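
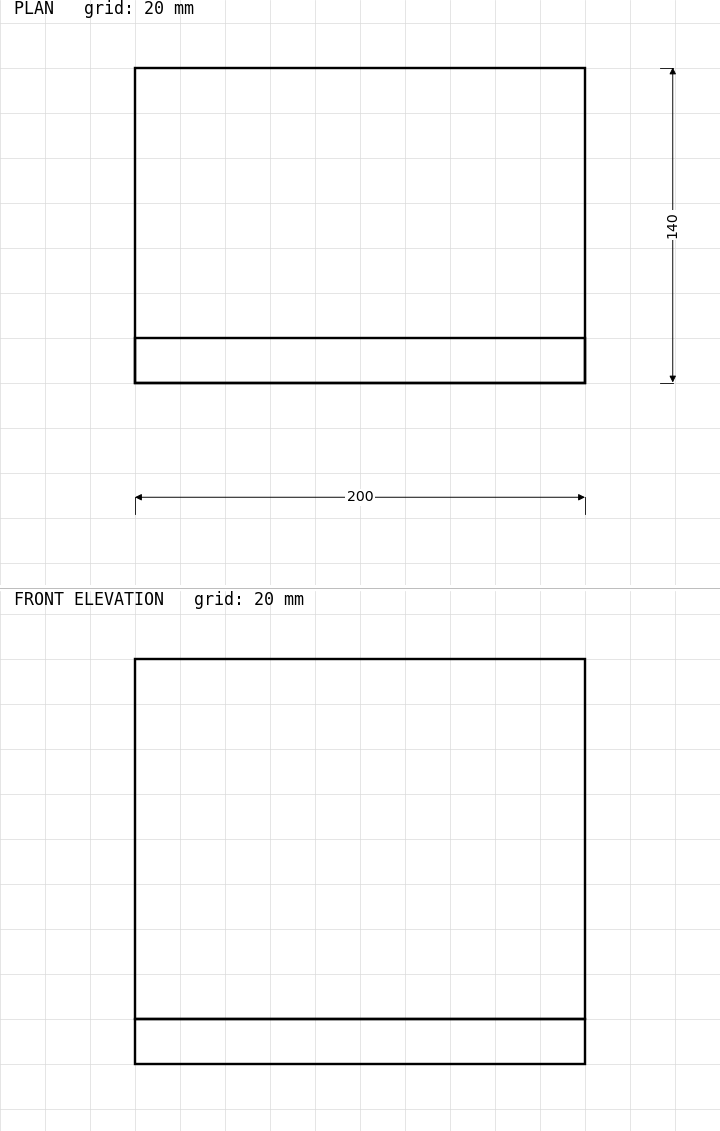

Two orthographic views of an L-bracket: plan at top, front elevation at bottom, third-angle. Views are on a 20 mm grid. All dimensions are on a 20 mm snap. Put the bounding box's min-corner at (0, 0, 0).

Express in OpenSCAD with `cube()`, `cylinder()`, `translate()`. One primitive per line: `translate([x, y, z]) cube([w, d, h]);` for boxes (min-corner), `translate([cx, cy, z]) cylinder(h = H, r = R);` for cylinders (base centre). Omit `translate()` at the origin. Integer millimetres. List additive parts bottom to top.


cube([200, 140, 20]);
translate([0, 0, 20]) cube([200, 20, 160]);


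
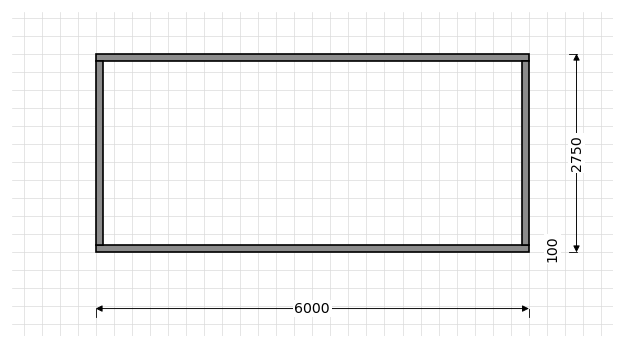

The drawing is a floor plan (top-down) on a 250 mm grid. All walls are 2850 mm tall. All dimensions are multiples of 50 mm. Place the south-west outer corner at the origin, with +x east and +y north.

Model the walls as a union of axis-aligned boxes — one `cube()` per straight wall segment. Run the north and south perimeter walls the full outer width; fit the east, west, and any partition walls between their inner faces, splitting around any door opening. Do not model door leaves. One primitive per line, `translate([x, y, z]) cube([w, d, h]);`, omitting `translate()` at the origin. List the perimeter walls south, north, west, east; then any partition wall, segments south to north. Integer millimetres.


cube([6000, 100, 2850]);
translate([0, 2650, 0]) cube([6000, 100, 2850]);
translate([0, 100, 0]) cube([100, 2550, 2850]);
translate([5900, 100, 0]) cube([100, 2550, 2850]);


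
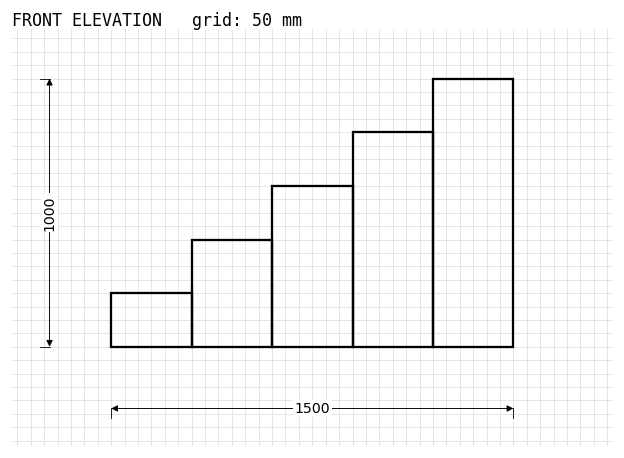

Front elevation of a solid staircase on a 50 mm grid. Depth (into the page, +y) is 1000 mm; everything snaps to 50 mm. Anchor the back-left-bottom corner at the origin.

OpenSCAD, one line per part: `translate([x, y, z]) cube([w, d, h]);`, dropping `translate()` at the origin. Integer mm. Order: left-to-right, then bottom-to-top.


cube([300, 1000, 200]);
translate([300, 0, 0]) cube([300, 1000, 400]);
translate([600, 0, 0]) cube([300, 1000, 600]);
translate([900, 0, 0]) cube([300, 1000, 800]);
translate([1200, 0, 0]) cube([300, 1000, 1000]);


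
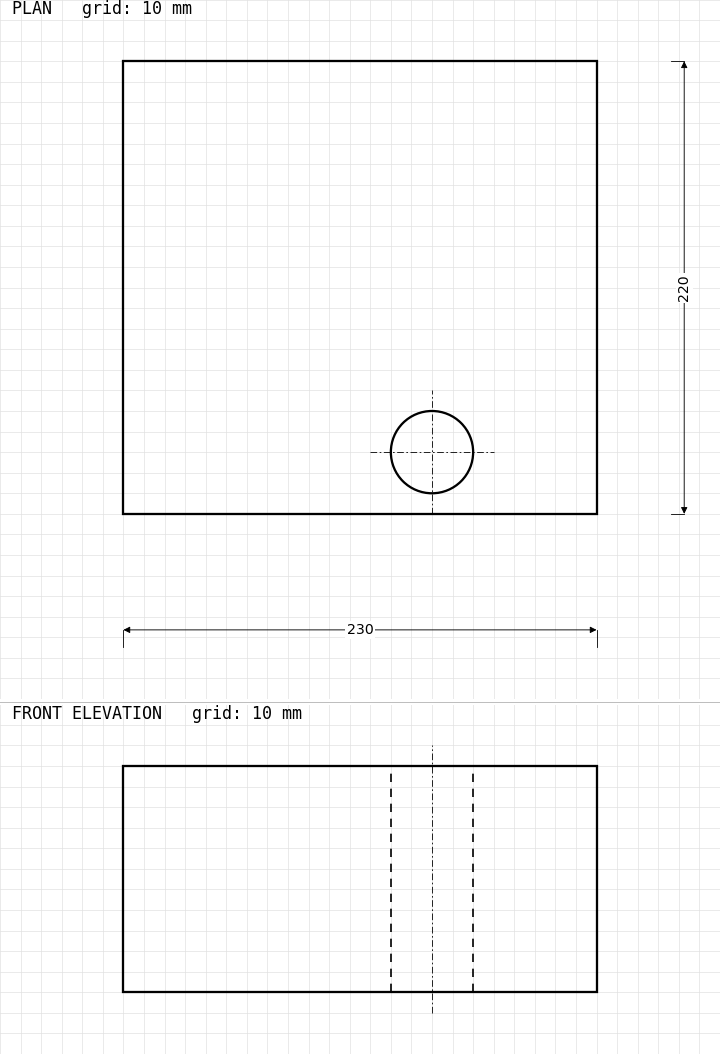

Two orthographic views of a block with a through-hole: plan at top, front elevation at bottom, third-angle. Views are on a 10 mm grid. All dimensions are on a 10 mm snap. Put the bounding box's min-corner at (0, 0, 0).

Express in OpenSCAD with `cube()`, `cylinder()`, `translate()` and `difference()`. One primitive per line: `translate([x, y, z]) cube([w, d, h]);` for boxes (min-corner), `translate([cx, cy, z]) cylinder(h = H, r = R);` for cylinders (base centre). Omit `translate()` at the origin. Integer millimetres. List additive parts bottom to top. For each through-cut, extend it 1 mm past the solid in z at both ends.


difference() {
  cube([230, 220, 110]);
  translate([150, 30, -1]) cylinder(h = 112, r = 20);
}


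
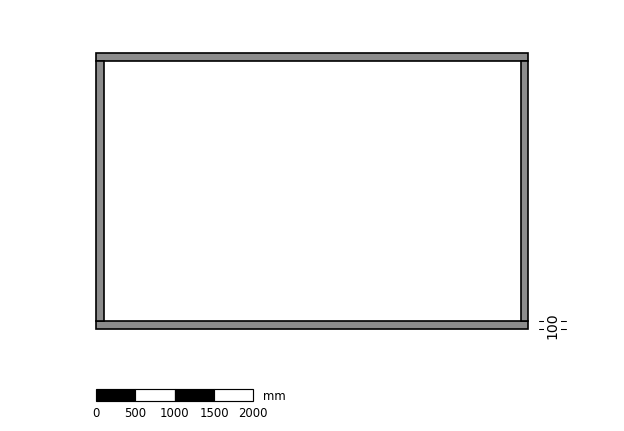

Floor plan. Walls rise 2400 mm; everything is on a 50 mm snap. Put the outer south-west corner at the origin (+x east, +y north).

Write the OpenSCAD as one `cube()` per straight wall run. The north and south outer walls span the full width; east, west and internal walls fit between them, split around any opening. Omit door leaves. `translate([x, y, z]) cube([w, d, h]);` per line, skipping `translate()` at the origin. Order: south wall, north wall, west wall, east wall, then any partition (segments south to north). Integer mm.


cube([5500, 100, 2400]);
translate([0, 3400, 0]) cube([5500, 100, 2400]);
translate([0, 100, 0]) cube([100, 3300, 2400]);
translate([5400, 100, 0]) cube([100, 3300, 2400]);


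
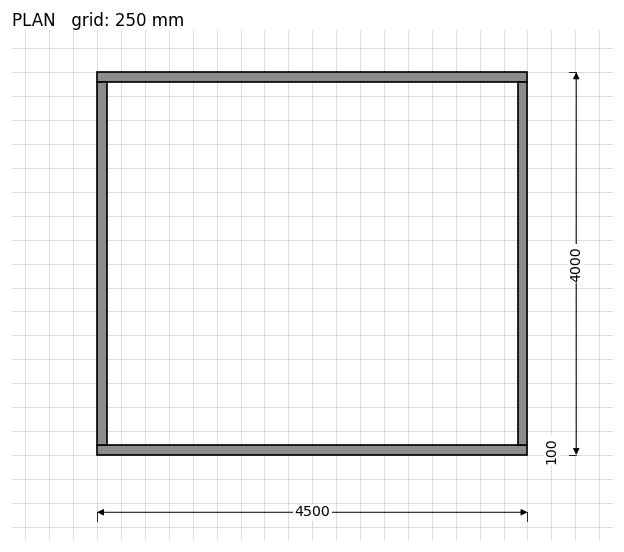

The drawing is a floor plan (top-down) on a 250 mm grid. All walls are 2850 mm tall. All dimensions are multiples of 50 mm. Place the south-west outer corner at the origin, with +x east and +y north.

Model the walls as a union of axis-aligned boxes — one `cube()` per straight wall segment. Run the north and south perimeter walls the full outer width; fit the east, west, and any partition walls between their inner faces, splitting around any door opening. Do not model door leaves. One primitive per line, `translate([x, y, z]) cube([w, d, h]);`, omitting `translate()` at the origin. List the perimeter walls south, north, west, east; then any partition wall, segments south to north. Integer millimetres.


cube([4500, 100, 2850]);
translate([0, 3900, 0]) cube([4500, 100, 2850]);
translate([0, 100, 0]) cube([100, 3800, 2850]);
translate([4400, 100, 0]) cube([100, 3800, 2850]);


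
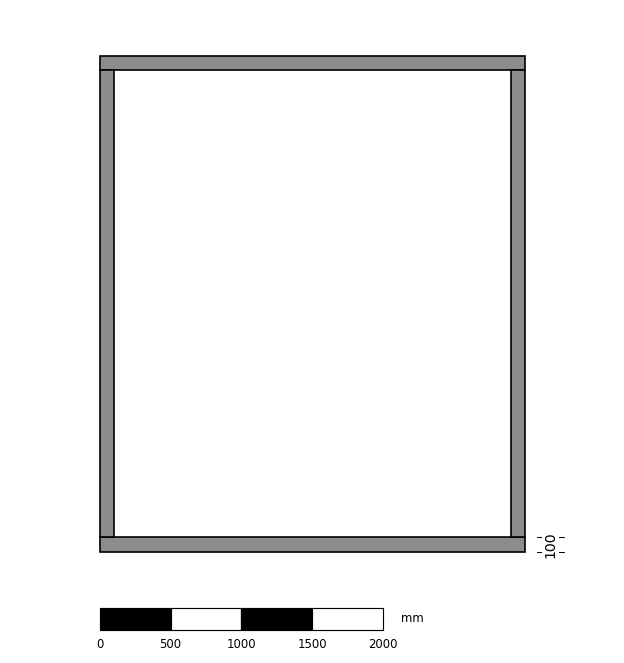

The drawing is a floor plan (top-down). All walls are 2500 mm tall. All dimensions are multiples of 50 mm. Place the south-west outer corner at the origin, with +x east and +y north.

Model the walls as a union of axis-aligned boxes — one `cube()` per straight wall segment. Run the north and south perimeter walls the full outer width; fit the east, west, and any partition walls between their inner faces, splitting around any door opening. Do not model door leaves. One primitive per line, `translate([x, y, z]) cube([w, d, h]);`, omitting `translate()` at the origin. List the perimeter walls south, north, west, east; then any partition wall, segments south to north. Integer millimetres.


cube([3000, 100, 2500]);
translate([0, 3400, 0]) cube([3000, 100, 2500]);
translate([0, 100, 0]) cube([100, 3300, 2500]);
translate([2900, 100, 0]) cube([100, 3300, 2500]);


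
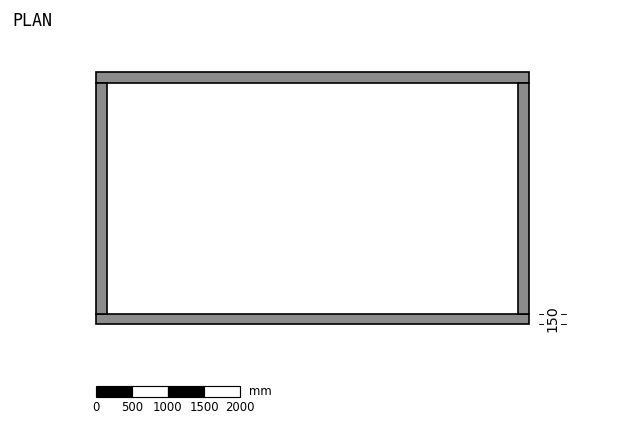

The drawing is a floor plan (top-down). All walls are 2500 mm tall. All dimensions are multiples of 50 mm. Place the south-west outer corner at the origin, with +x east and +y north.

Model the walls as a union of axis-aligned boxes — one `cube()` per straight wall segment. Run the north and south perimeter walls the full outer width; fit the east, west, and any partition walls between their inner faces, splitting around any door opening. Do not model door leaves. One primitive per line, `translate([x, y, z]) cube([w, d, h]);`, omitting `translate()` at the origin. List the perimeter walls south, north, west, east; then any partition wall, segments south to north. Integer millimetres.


cube([6000, 150, 2500]);
translate([0, 3350, 0]) cube([6000, 150, 2500]);
translate([0, 150, 0]) cube([150, 3200, 2500]);
translate([5850, 150, 0]) cube([150, 3200, 2500]);


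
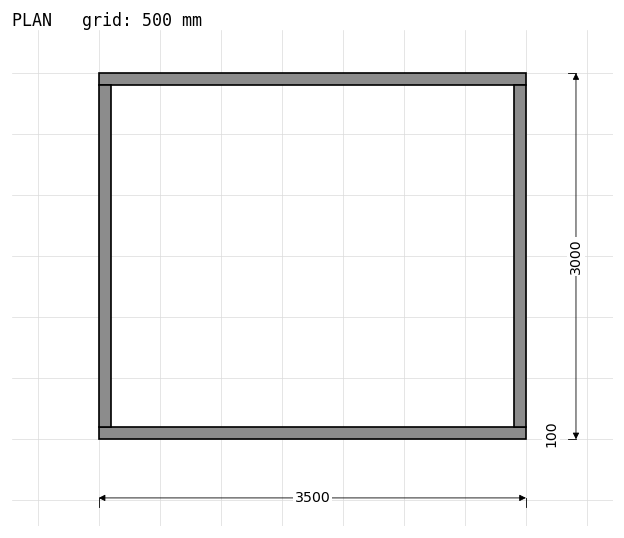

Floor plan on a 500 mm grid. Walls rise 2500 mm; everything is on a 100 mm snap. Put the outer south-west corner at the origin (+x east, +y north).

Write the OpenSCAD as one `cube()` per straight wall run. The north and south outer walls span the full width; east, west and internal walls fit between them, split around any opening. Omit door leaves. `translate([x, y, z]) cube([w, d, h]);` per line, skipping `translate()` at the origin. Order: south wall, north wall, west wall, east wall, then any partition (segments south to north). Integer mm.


cube([3500, 100, 2500]);
translate([0, 2900, 0]) cube([3500, 100, 2500]);
translate([0, 100, 0]) cube([100, 2800, 2500]);
translate([3400, 100, 0]) cube([100, 2800, 2500]);


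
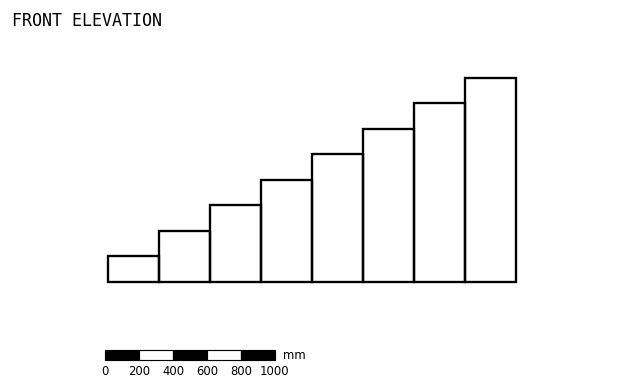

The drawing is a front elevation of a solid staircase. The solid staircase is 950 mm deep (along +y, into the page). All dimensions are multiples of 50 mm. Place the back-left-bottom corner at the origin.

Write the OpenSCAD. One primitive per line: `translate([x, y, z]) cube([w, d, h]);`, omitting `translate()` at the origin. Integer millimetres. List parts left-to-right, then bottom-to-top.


cube([300, 950, 150]);
translate([300, 0, 0]) cube([300, 950, 300]);
translate([600, 0, 0]) cube([300, 950, 450]);
translate([900, 0, 0]) cube([300, 950, 600]);
translate([1200, 0, 0]) cube([300, 950, 750]);
translate([1500, 0, 0]) cube([300, 950, 900]);
translate([1800, 0, 0]) cube([300, 950, 1050]);
translate([2100, 0, 0]) cube([300, 950, 1200]);


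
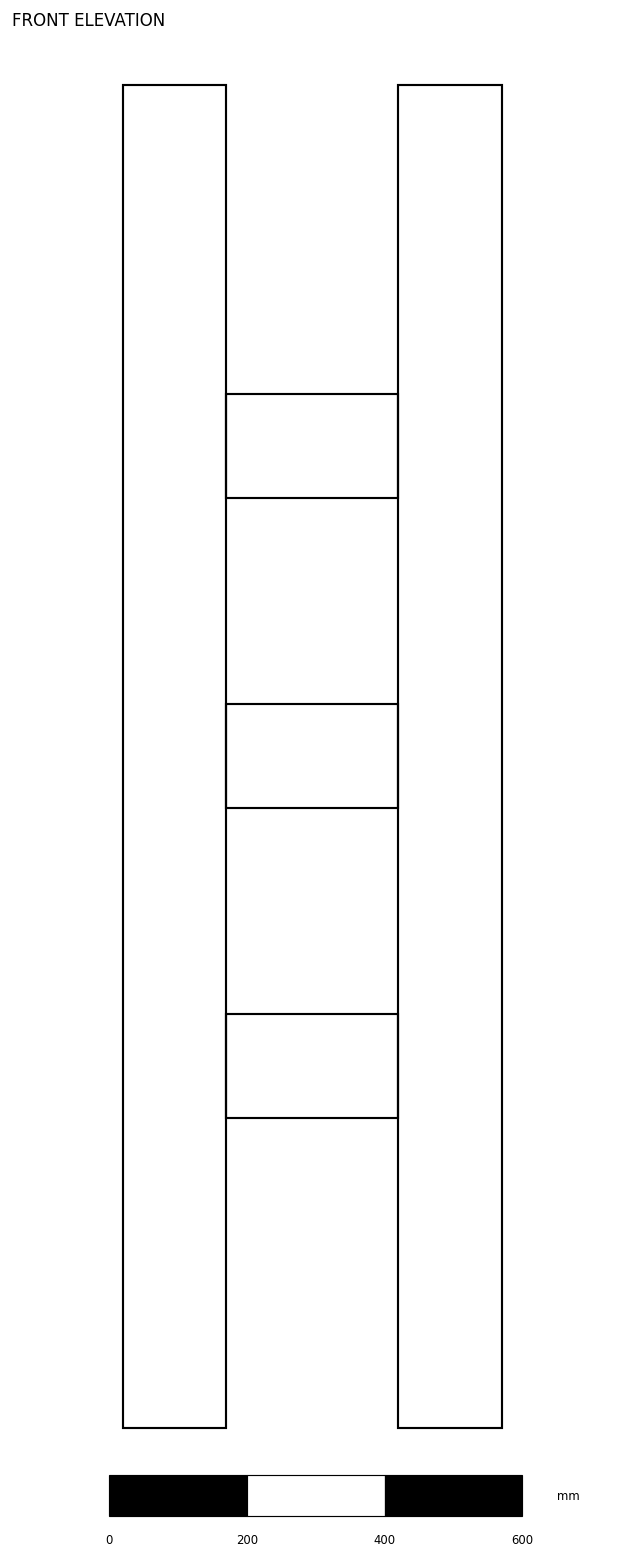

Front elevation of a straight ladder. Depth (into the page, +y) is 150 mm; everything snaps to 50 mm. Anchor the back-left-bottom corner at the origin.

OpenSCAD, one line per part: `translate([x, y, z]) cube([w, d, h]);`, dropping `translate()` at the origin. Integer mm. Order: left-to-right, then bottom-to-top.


cube([150, 150, 1950]);
translate([150, 0, 450]) cube([250, 150, 150]);
translate([150, 0, 900]) cube([250, 150, 150]);
translate([150, 0, 1350]) cube([250, 150, 150]);
translate([400, 0, 0]) cube([150, 150, 1950]);


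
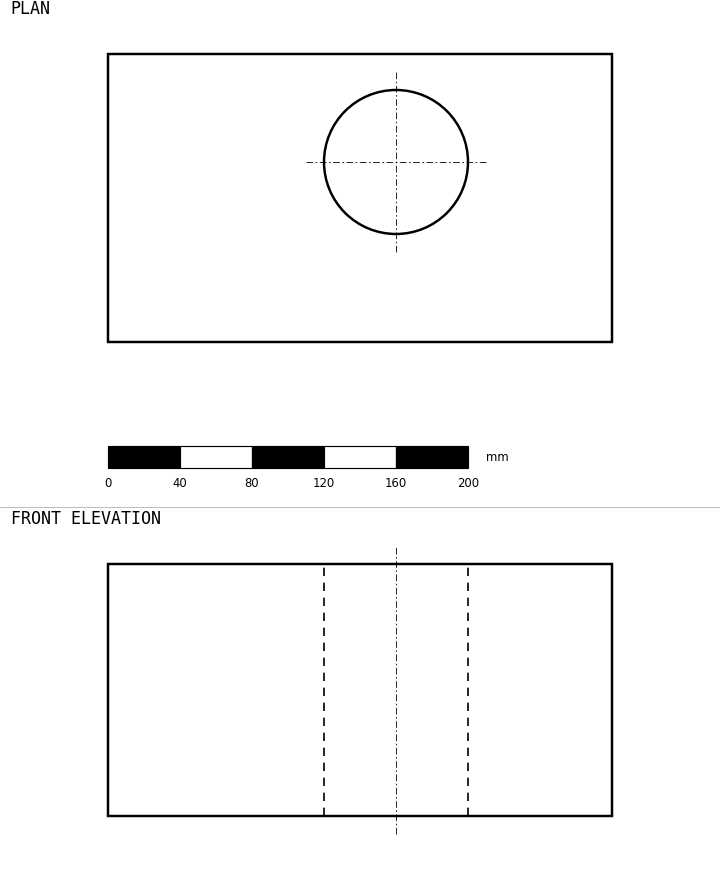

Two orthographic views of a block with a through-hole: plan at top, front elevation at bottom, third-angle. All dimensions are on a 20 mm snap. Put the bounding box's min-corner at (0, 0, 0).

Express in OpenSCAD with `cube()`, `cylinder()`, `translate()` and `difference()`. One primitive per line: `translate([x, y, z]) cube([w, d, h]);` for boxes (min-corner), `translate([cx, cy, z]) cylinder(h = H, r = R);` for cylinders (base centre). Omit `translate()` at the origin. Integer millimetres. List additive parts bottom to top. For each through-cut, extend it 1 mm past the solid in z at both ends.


difference() {
  cube([280, 160, 140]);
  translate([160, 100, -1]) cylinder(h = 142, r = 40);
}


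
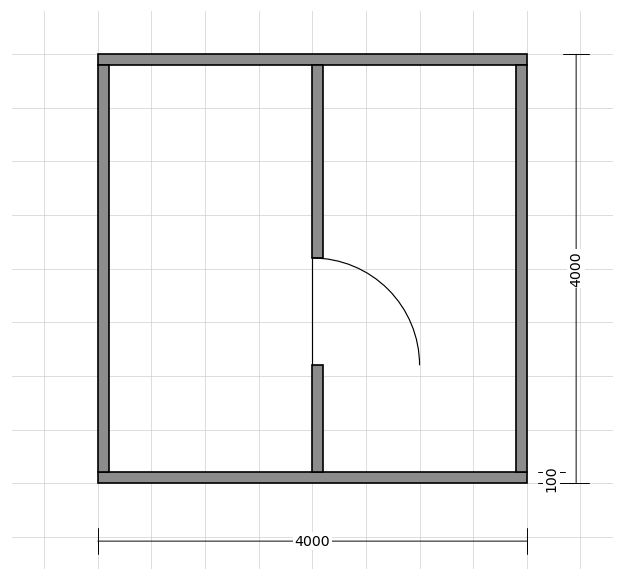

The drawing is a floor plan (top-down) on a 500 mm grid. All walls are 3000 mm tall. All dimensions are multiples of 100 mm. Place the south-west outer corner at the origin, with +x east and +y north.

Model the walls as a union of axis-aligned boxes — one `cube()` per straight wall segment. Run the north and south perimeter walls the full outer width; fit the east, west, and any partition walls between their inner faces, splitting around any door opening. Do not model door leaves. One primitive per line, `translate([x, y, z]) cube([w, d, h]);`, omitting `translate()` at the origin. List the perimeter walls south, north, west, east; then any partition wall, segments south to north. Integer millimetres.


cube([4000, 100, 3000]);
translate([0, 3900, 0]) cube([4000, 100, 3000]);
translate([0, 100, 0]) cube([100, 3800, 3000]);
translate([3900, 100, 0]) cube([100, 3800, 3000]);
translate([2000, 100, 0]) cube([100, 1000, 3000]);
translate([2000, 2100, 0]) cube([100, 1800, 3000]);


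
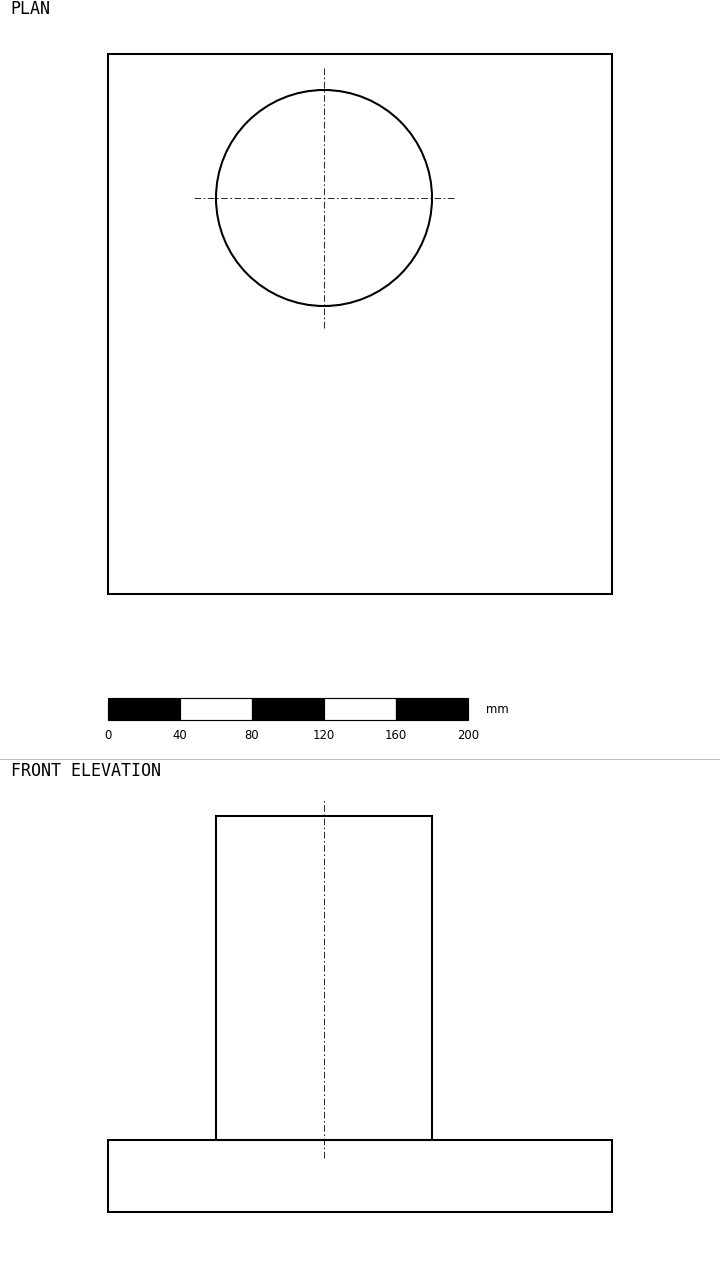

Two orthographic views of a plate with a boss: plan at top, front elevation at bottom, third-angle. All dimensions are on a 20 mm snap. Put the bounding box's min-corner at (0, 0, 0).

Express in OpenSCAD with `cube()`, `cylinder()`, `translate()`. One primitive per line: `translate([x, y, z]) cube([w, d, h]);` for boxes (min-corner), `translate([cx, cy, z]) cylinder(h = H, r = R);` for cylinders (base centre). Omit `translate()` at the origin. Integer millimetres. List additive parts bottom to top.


cube([280, 300, 40]);
translate([120, 220, 40]) cylinder(h = 180, r = 60);


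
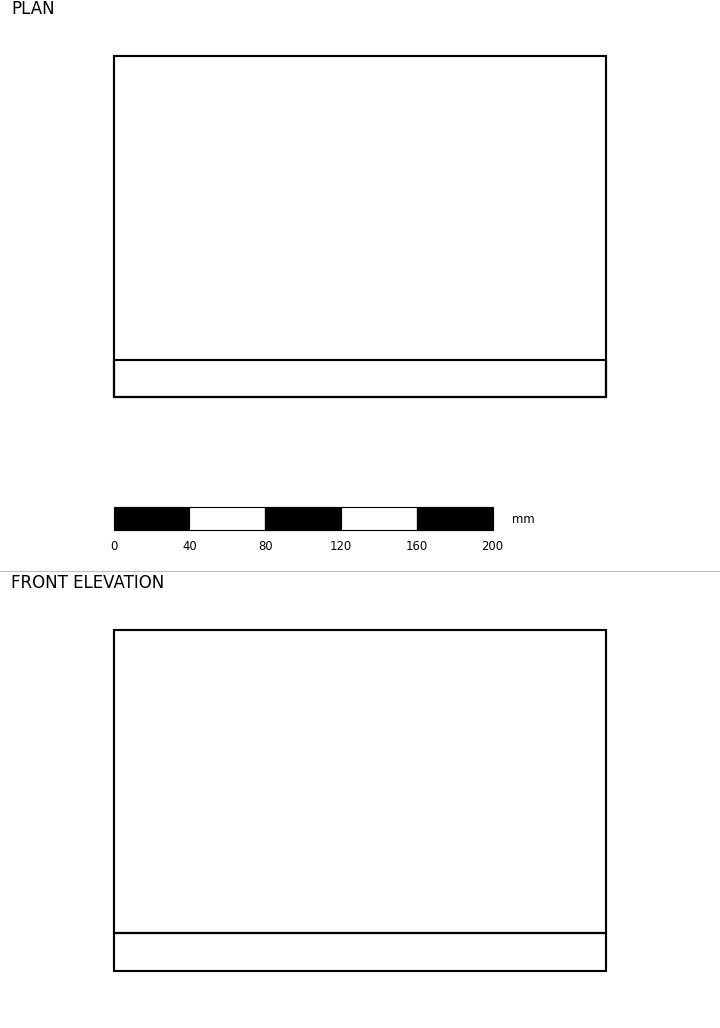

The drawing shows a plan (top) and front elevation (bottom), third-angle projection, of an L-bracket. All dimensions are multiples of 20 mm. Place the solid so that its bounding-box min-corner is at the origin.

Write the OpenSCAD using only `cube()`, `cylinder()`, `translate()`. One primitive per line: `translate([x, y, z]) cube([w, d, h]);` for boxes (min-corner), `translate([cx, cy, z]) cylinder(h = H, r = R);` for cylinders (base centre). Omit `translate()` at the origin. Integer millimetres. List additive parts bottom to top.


cube([260, 180, 20]);
translate([0, 0, 20]) cube([260, 20, 160]);


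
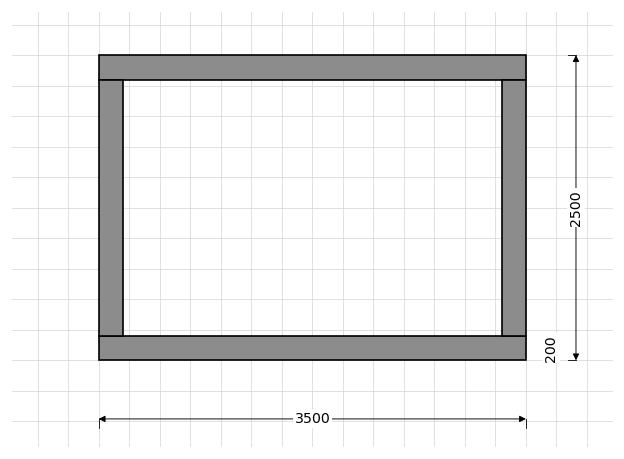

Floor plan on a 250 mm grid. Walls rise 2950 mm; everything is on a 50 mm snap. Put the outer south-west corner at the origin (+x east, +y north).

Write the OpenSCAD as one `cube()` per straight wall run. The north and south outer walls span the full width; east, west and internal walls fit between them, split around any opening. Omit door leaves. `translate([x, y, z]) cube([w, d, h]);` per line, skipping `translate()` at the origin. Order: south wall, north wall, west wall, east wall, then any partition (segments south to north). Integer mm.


cube([3500, 200, 2950]);
translate([0, 2300, 0]) cube([3500, 200, 2950]);
translate([0, 200, 0]) cube([200, 2100, 2950]);
translate([3300, 200, 0]) cube([200, 2100, 2950]);


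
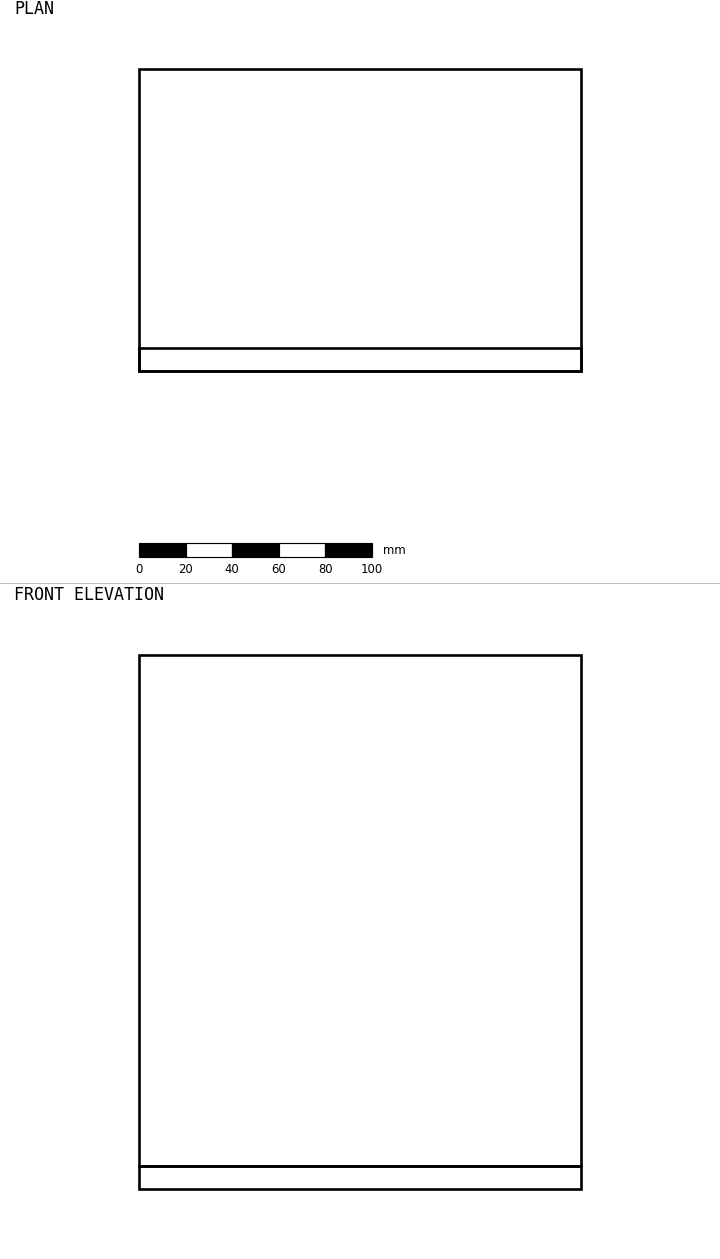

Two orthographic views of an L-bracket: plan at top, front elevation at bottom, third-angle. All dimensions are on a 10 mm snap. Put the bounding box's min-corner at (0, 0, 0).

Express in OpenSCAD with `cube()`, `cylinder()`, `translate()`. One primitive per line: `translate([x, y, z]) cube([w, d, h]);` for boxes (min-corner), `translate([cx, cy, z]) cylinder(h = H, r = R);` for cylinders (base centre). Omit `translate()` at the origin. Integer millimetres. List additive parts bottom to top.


cube([190, 130, 10]);
translate([0, 0, 10]) cube([190, 10, 220]);


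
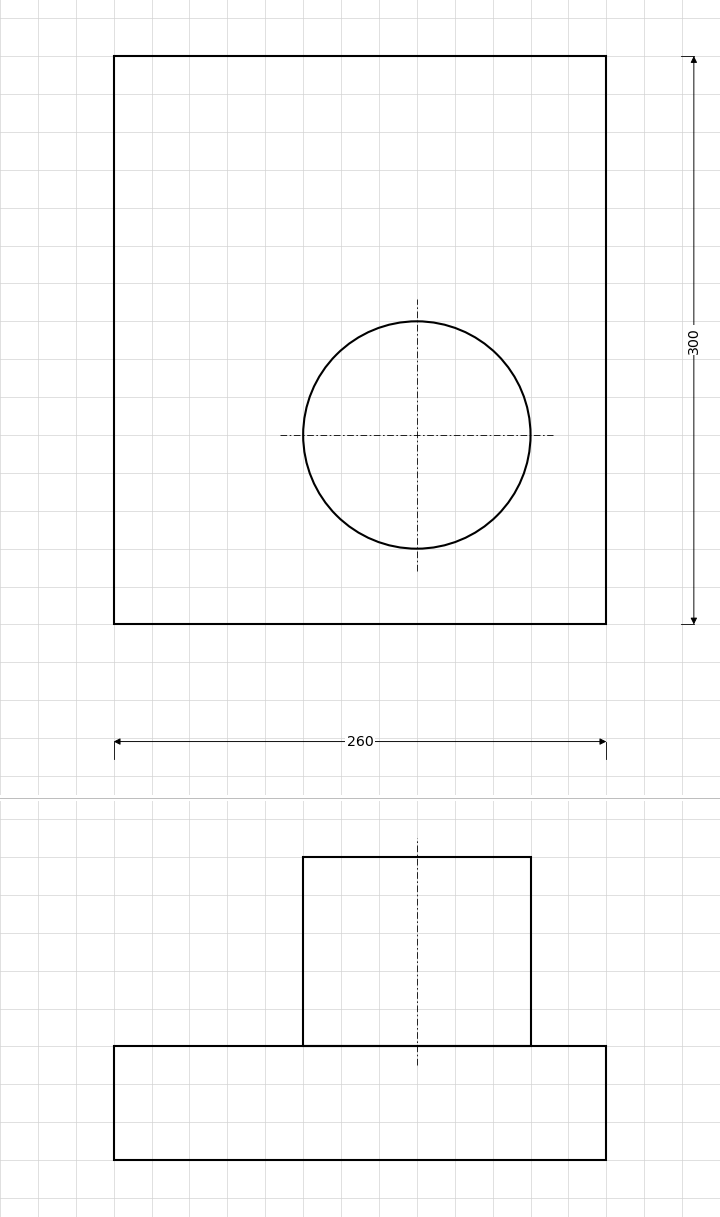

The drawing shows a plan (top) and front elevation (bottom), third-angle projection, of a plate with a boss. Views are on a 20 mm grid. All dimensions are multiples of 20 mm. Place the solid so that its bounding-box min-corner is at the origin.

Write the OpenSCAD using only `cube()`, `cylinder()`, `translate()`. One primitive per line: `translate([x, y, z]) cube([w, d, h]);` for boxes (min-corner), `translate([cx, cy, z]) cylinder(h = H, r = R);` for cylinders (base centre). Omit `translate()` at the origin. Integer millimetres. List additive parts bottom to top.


cube([260, 300, 60]);
translate([160, 100, 60]) cylinder(h = 100, r = 60);


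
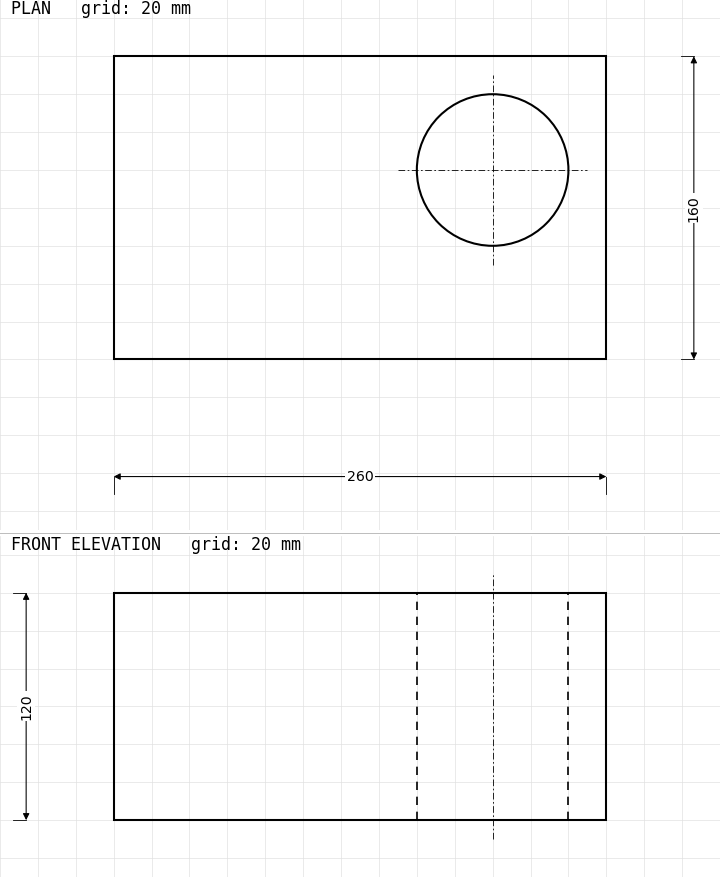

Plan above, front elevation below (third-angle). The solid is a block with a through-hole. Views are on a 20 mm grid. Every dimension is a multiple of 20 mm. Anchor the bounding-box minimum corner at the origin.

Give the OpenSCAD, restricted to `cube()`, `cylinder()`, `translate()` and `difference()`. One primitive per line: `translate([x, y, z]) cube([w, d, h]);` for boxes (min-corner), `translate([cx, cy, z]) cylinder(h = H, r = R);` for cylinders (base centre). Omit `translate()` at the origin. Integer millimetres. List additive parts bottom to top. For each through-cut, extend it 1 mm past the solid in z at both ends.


difference() {
  cube([260, 160, 120]);
  translate([200, 100, -1]) cylinder(h = 122, r = 40);
}


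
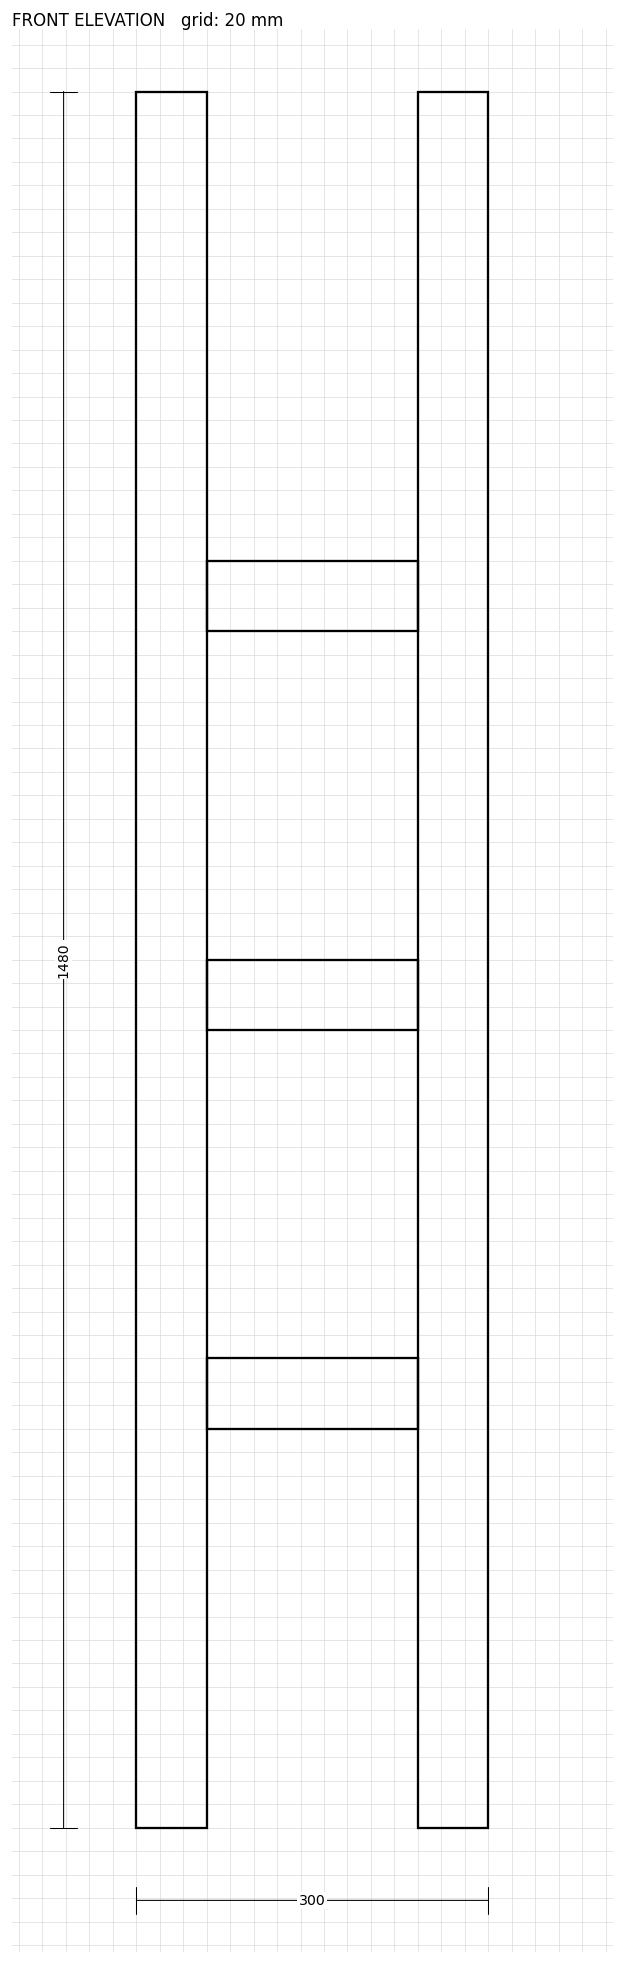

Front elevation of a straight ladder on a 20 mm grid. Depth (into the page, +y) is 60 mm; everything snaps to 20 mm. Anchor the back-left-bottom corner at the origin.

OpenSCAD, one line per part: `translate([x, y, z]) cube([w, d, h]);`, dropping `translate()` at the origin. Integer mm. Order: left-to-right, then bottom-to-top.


cube([60, 60, 1480]);
translate([60, 0, 340]) cube([180, 60, 60]);
translate([60, 0, 680]) cube([180, 60, 60]);
translate([60, 0, 1020]) cube([180, 60, 60]);
translate([240, 0, 0]) cube([60, 60, 1480]);


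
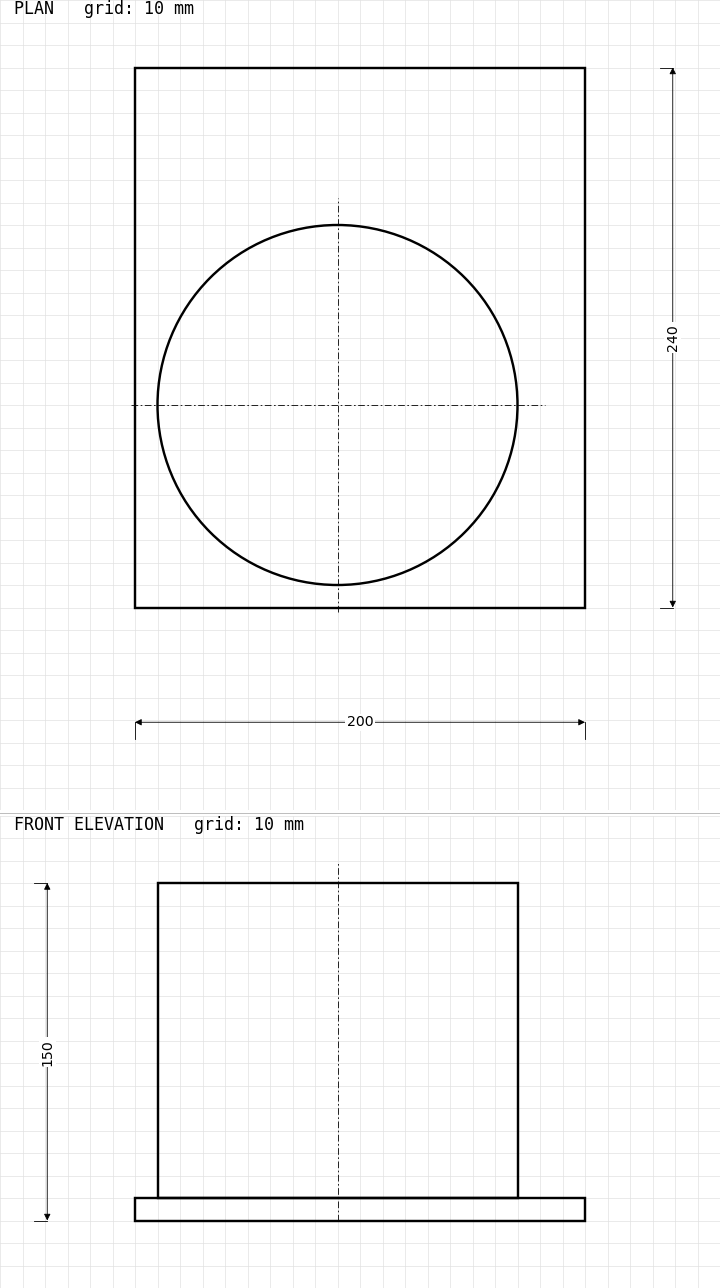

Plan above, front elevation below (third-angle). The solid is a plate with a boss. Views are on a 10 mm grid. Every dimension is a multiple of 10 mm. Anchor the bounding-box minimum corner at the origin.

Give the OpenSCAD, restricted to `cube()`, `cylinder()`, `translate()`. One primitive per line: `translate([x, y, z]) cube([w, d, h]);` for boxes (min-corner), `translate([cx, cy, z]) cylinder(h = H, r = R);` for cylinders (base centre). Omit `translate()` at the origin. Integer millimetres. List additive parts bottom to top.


cube([200, 240, 10]);
translate([90, 90, 10]) cylinder(h = 140, r = 80);


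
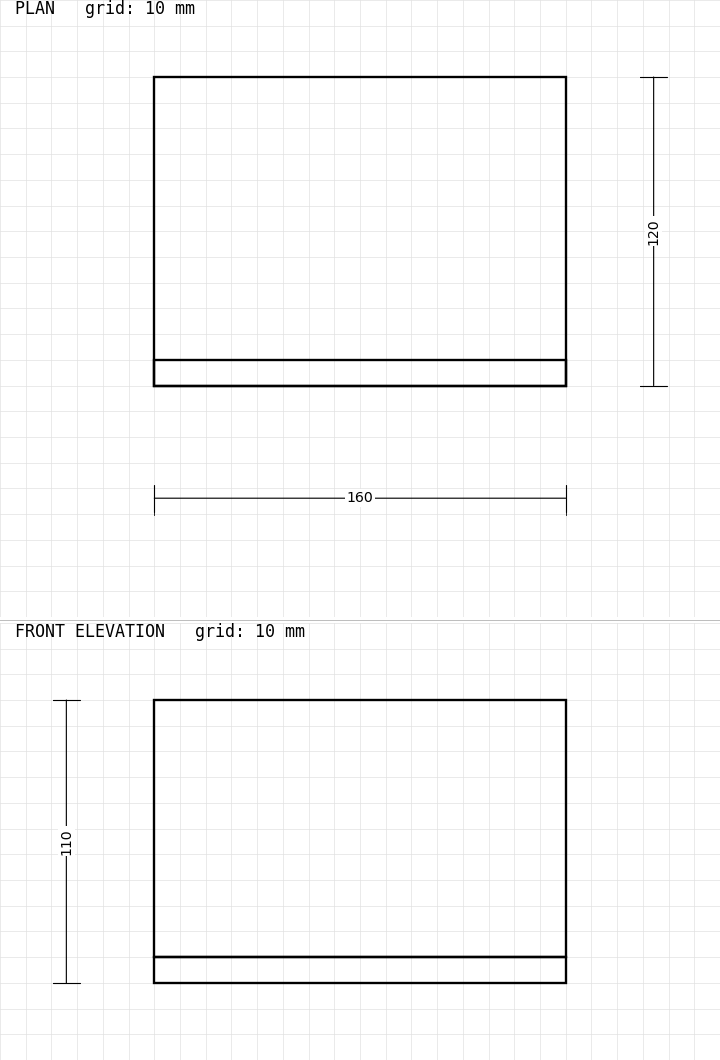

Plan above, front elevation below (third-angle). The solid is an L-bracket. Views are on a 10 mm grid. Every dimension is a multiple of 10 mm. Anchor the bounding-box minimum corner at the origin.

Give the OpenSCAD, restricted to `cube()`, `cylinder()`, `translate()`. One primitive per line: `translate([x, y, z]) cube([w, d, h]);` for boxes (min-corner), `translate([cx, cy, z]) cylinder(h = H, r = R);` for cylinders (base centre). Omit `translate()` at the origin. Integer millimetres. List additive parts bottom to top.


cube([160, 120, 10]);
translate([0, 0, 10]) cube([160, 10, 100]);


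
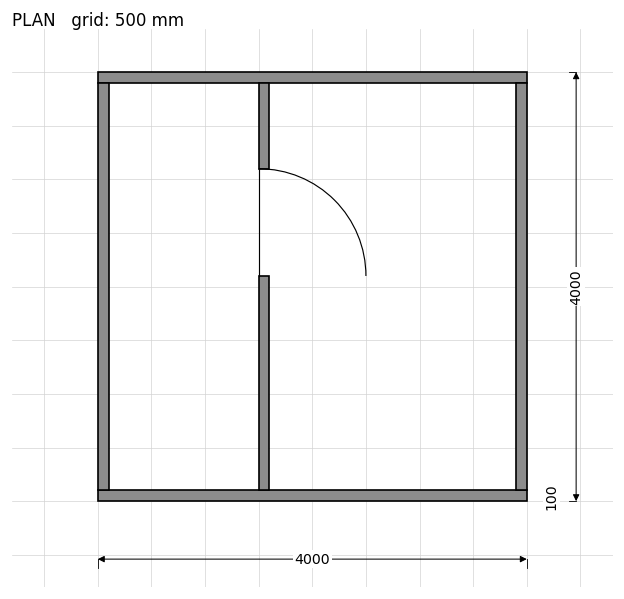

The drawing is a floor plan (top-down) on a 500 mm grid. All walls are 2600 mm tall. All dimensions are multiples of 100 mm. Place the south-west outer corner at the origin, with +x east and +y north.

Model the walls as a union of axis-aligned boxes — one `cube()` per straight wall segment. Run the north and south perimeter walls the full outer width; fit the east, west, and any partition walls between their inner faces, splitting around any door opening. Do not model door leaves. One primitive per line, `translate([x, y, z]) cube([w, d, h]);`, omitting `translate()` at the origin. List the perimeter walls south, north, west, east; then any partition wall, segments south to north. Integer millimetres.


cube([4000, 100, 2600]);
translate([0, 3900, 0]) cube([4000, 100, 2600]);
translate([0, 100, 0]) cube([100, 3800, 2600]);
translate([3900, 100, 0]) cube([100, 3800, 2600]);
translate([1500, 100, 0]) cube([100, 2000, 2600]);
translate([1500, 3100, 0]) cube([100, 800, 2600]);


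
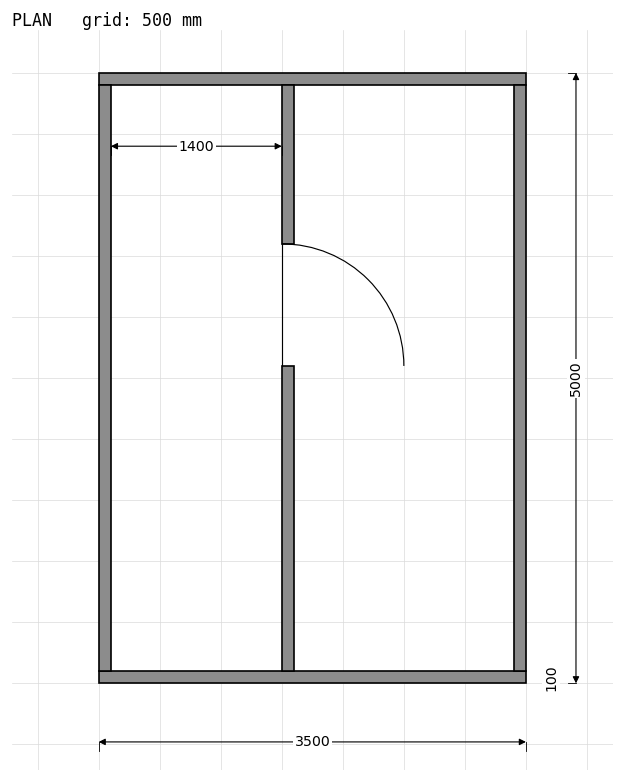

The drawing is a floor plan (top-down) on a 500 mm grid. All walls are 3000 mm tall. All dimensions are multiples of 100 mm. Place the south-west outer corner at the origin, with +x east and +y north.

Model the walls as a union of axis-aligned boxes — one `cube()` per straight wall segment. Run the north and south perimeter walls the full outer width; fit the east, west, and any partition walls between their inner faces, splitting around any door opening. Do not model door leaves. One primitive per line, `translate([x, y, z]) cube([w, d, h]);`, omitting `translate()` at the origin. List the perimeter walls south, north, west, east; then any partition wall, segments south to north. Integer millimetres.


cube([3500, 100, 3000]);
translate([0, 4900, 0]) cube([3500, 100, 3000]);
translate([0, 100, 0]) cube([100, 4800, 3000]);
translate([3400, 100, 0]) cube([100, 4800, 3000]);
translate([1500, 100, 0]) cube([100, 2500, 3000]);
translate([1500, 3600, 0]) cube([100, 1300, 3000]);


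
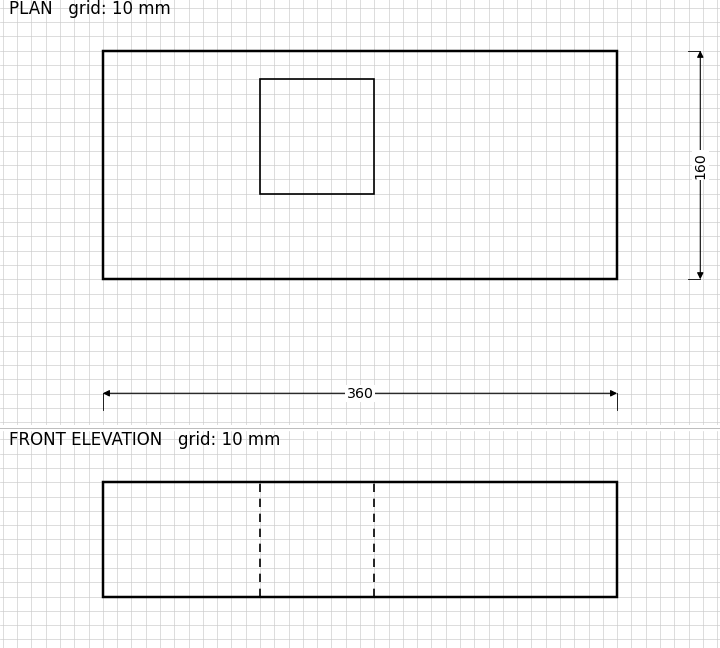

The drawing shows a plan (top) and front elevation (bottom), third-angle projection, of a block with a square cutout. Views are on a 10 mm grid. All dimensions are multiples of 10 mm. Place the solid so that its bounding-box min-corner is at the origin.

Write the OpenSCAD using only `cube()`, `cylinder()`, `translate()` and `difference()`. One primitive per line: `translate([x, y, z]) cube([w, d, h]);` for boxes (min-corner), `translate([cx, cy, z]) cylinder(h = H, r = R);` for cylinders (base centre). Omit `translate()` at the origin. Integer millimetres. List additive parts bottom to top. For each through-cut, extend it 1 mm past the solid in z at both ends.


difference() {
  cube([360, 160, 80]);
  translate([110, 60, -1]) cube([80, 80, 82]);
}


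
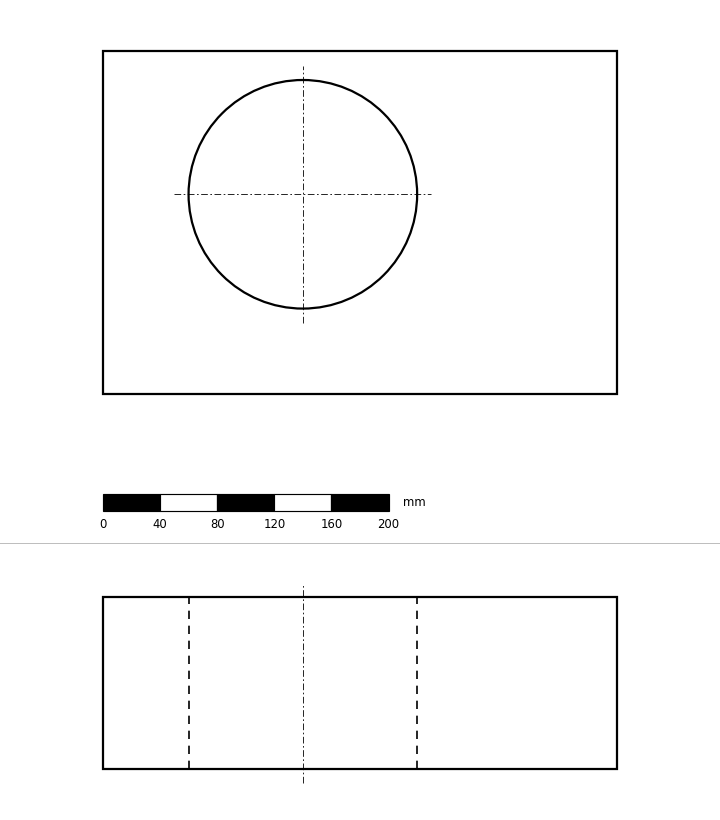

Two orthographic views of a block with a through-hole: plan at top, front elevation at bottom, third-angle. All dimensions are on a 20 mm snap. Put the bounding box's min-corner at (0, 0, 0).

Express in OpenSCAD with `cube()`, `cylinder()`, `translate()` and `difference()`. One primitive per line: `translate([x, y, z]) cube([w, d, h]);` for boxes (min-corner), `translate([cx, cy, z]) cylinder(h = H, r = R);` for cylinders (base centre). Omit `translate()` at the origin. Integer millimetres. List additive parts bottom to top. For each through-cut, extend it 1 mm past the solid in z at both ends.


difference() {
  cube([360, 240, 120]);
  translate([140, 140, -1]) cylinder(h = 122, r = 80);
}


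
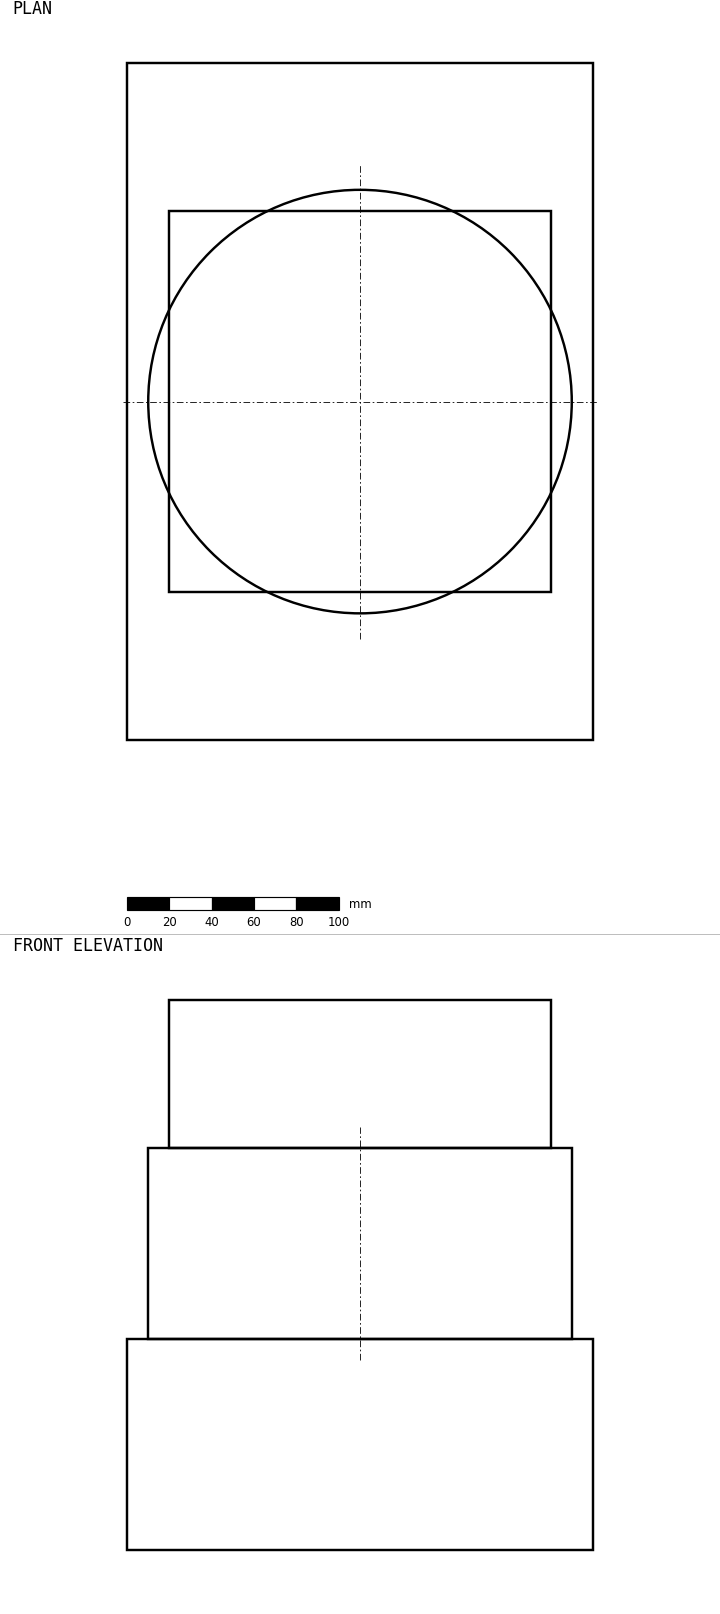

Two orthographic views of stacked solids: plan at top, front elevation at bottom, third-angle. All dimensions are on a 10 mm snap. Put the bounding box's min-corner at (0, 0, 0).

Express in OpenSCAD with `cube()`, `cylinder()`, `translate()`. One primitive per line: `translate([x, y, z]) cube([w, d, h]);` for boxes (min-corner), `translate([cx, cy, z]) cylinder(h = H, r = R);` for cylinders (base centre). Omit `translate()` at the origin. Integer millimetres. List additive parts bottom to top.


cube([220, 320, 100]);
translate([110, 160, 100]) cylinder(h = 90, r = 100);
translate([20, 70, 190]) cube([180, 180, 70]);


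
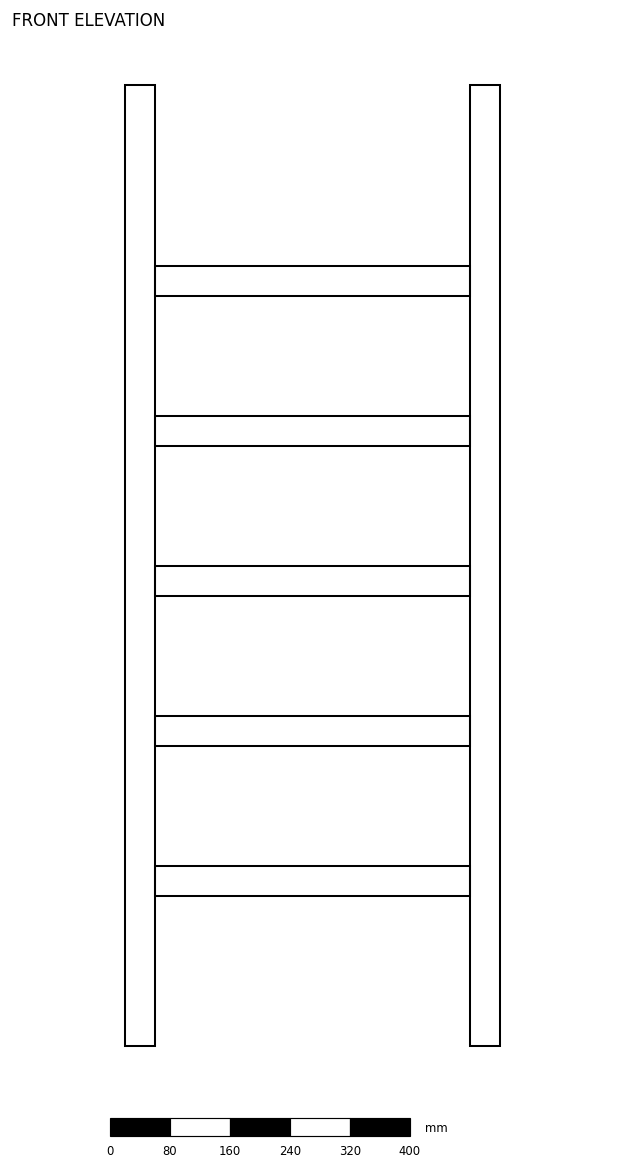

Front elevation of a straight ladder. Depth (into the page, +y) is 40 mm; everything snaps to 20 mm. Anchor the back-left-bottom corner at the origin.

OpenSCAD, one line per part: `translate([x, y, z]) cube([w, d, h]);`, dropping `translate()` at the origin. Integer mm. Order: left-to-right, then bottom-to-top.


cube([40, 40, 1280]);
translate([40, 0, 200]) cube([420, 40, 40]);
translate([40, 0, 400]) cube([420, 40, 40]);
translate([40, 0, 600]) cube([420, 40, 40]);
translate([40, 0, 800]) cube([420, 40, 40]);
translate([40, 0, 1000]) cube([420, 40, 40]);
translate([460, 0, 0]) cube([40, 40, 1280]);


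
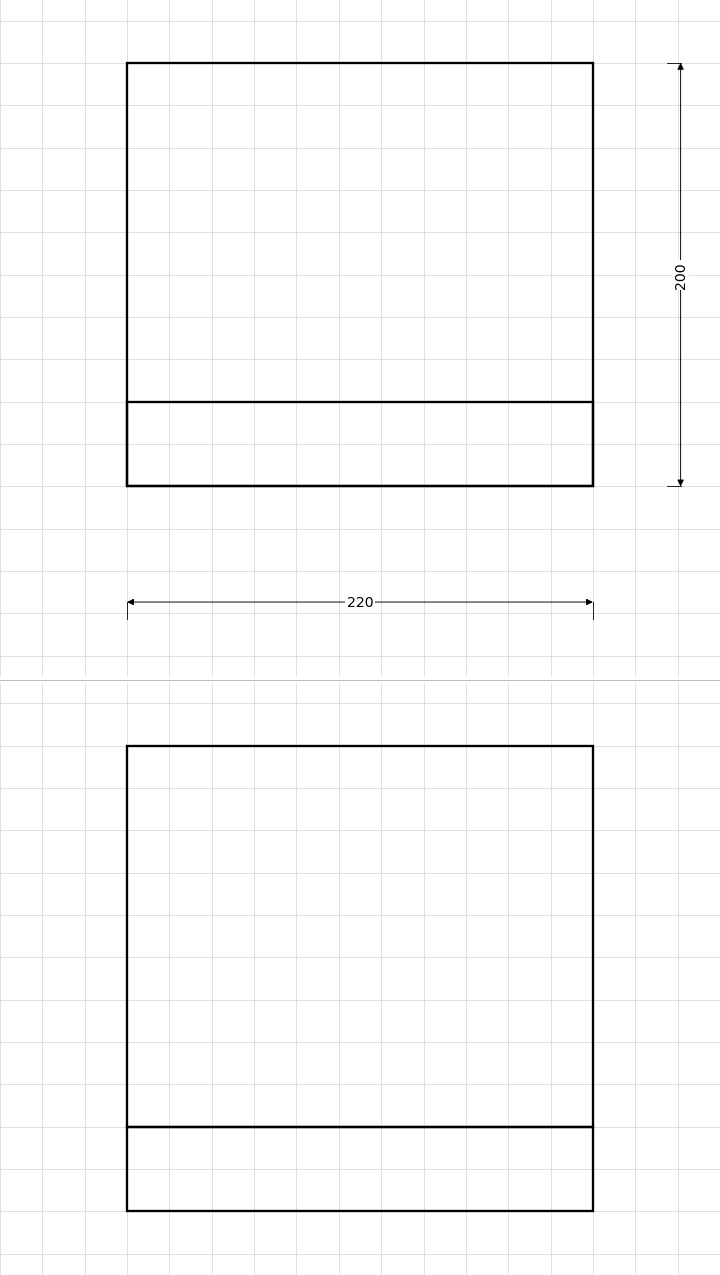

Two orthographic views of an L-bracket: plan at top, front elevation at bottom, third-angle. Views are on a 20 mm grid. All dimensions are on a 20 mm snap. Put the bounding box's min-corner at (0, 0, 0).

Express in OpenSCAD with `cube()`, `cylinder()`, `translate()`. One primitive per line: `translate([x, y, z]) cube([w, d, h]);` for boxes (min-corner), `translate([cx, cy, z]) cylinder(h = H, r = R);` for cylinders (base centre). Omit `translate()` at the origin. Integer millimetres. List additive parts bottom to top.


cube([220, 200, 40]);
translate([0, 0, 40]) cube([220, 40, 180]);


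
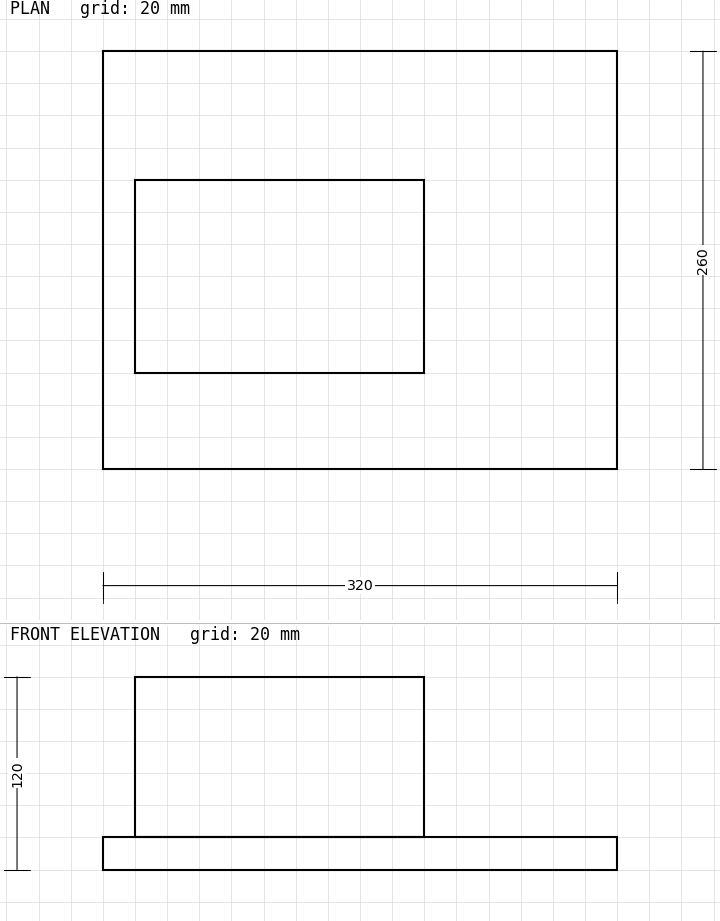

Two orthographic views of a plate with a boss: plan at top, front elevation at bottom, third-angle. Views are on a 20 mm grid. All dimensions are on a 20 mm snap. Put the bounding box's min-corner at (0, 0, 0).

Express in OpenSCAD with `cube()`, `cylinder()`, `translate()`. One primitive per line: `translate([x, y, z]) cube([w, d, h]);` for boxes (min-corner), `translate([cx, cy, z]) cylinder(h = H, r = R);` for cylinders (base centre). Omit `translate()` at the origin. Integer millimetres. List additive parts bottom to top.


cube([320, 260, 20]);
translate([20, 60, 20]) cube([180, 120, 100]);


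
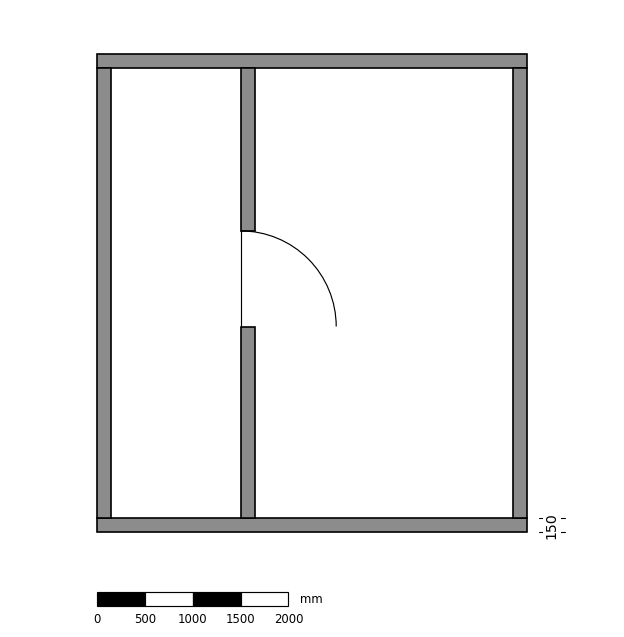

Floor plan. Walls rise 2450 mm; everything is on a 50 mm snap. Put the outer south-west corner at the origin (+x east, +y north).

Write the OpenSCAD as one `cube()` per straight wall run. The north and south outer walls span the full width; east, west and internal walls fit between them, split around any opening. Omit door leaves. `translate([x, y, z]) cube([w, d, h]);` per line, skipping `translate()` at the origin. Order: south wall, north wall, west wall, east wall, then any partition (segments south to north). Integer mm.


cube([4500, 150, 2450]);
translate([0, 4850, 0]) cube([4500, 150, 2450]);
translate([0, 150, 0]) cube([150, 4700, 2450]);
translate([4350, 150, 0]) cube([150, 4700, 2450]);
translate([1500, 150, 0]) cube([150, 2000, 2450]);
translate([1500, 3150, 0]) cube([150, 1700, 2450]);


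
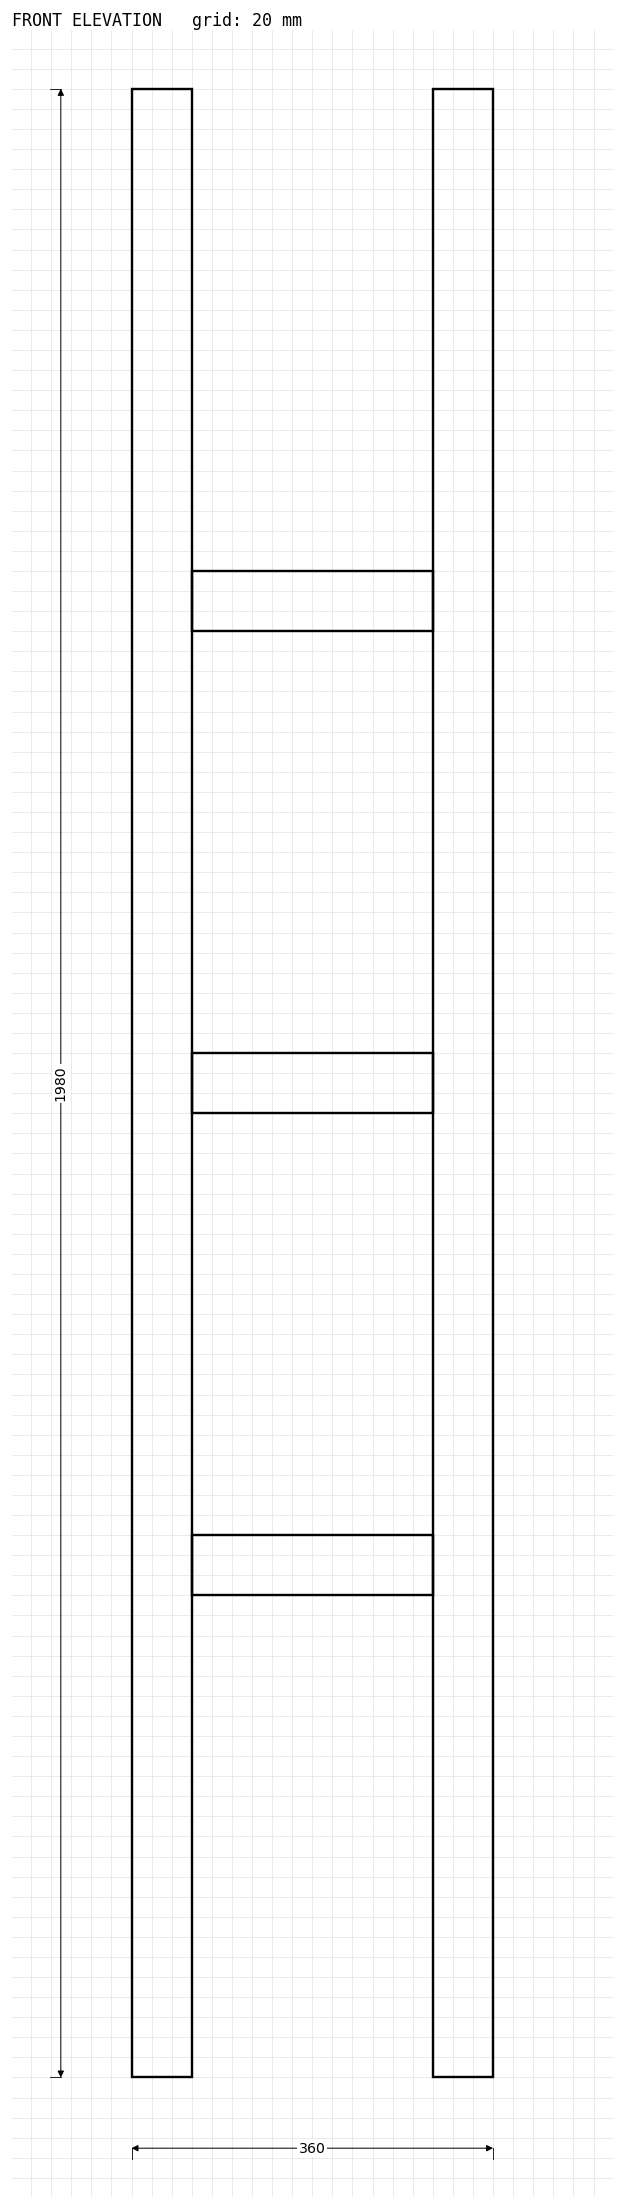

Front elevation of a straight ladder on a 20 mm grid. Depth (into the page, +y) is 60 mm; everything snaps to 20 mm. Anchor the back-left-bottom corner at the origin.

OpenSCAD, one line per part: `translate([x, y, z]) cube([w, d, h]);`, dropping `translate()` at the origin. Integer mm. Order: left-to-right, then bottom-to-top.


cube([60, 60, 1980]);
translate([60, 0, 480]) cube([240, 60, 60]);
translate([60, 0, 960]) cube([240, 60, 60]);
translate([60, 0, 1440]) cube([240, 60, 60]);
translate([300, 0, 0]) cube([60, 60, 1980]);


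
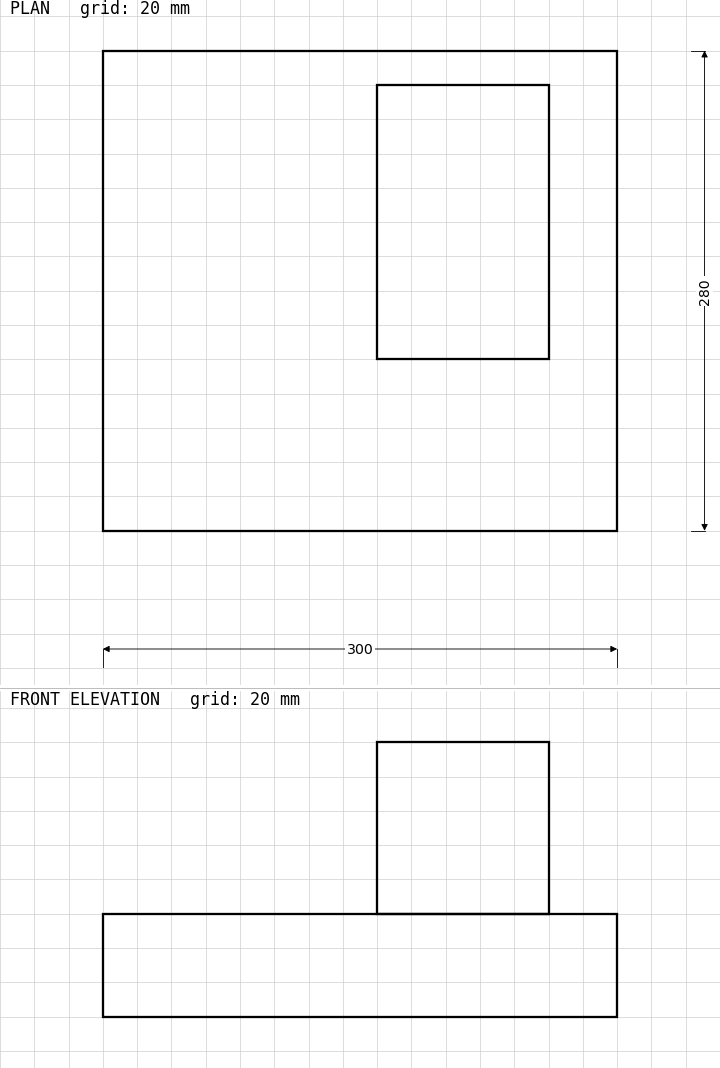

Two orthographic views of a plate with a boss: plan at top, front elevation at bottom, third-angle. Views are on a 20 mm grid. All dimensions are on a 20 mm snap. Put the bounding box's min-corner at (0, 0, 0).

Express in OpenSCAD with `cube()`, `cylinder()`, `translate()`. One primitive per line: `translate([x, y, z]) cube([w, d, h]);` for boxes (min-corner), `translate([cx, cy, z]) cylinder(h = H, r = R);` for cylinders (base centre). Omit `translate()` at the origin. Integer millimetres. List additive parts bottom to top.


cube([300, 280, 60]);
translate([160, 100, 60]) cube([100, 160, 100]);


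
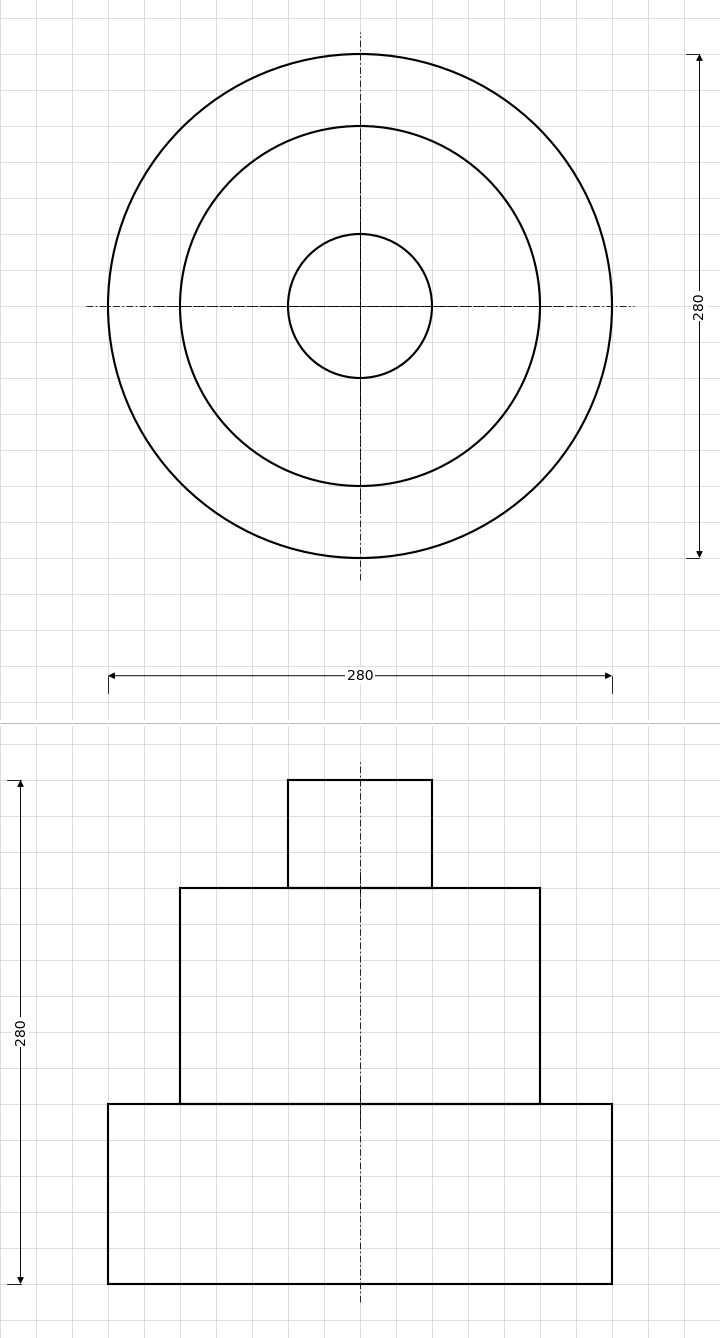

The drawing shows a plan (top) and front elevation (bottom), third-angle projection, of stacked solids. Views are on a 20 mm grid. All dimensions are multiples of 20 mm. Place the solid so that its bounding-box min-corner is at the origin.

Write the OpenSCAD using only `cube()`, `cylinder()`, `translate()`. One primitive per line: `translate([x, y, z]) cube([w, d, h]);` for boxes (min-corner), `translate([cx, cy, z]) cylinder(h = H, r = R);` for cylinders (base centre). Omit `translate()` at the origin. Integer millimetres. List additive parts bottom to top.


translate([140, 140, 0]) cylinder(h = 100, r = 140);
translate([140, 140, 100]) cylinder(h = 120, r = 100);
translate([140, 140, 220]) cylinder(h = 60, r = 40);


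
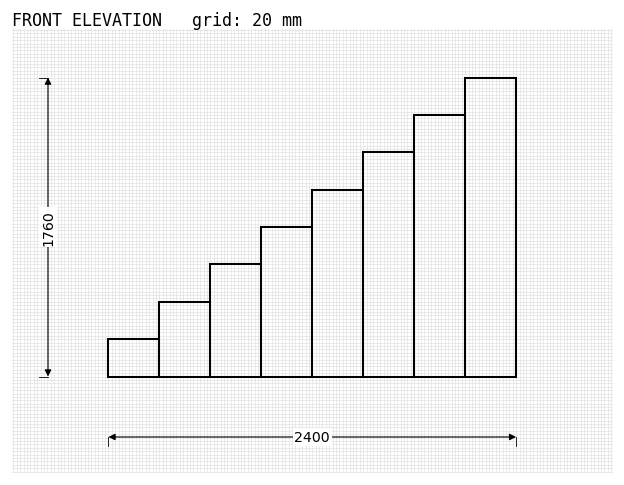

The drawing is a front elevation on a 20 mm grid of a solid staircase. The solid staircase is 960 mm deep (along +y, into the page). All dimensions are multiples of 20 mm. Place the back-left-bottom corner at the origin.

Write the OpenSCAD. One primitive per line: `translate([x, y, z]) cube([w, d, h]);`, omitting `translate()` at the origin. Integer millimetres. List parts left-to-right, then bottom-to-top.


cube([300, 960, 220]);
translate([300, 0, 0]) cube([300, 960, 440]);
translate([600, 0, 0]) cube([300, 960, 660]);
translate([900, 0, 0]) cube([300, 960, 880]);
translate([1200, 0, 0]) cube([300, 960, 1100]);
translate([1500, 0, 0]) cube([300, 960, 1320]);
translate([1800, 0, 0]) cube([300, 960, 1540]);
translate([2100, 0, 0]) cube([300, 960, 1760]);
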